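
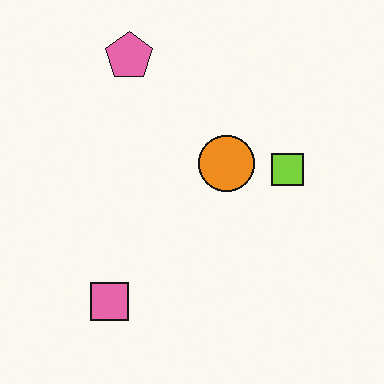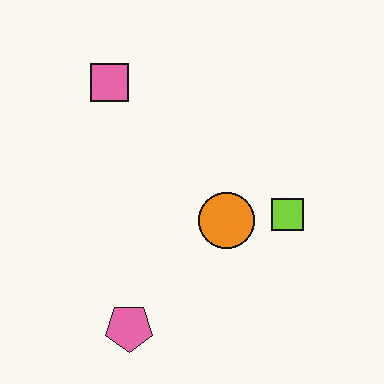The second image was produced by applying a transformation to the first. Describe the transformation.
The second image is the first flipped vertically (top ↔ bottom).

The pink pentagon is in the top of the first image and the bottom of the second — shapes on opposite sides of the horizontal midline have swapped in a mirror flip.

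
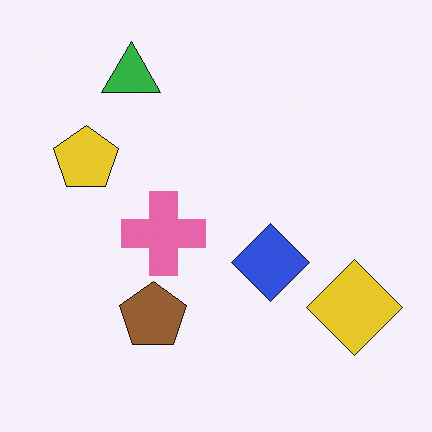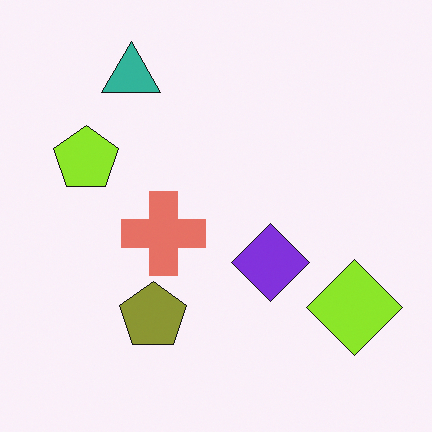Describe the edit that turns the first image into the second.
It was hue-shifted slightly.

Every shape's color has rotated by the same amount around the hue wheel — a uniform hue shift.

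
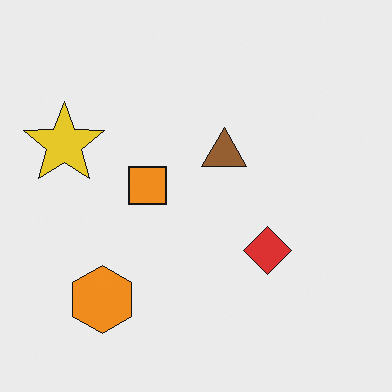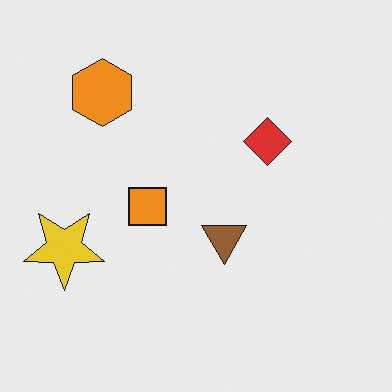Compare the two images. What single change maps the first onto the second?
Flipped vertically (top ↔ bottom).

The orange hexagon is in the bottom-left of the first image and the top-left of the second — shapes on opposite sides of the horizontal midline have swapped in a mirror flip.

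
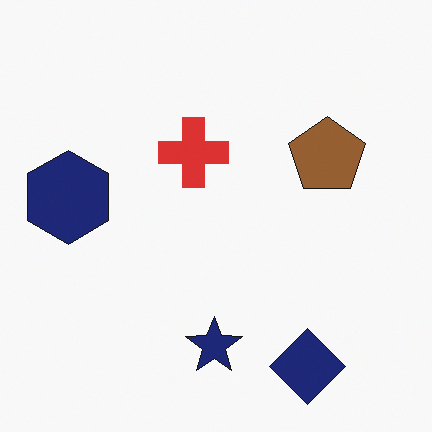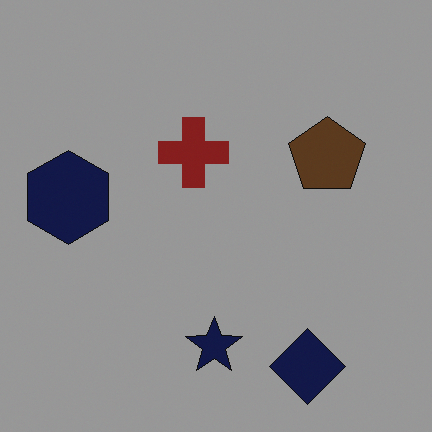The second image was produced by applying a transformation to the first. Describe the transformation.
The transformation is: substantially darkened.

Every pixel — background and shapes alike — is uniformly darkened.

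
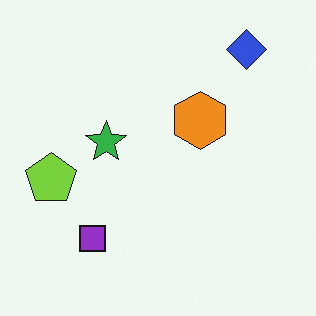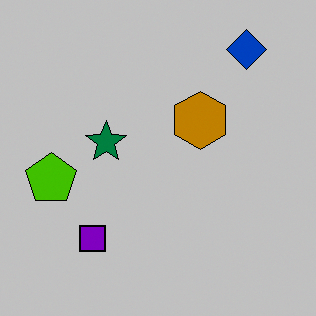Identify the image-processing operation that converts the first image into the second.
It was heavily posterized to just a handful of flat colors.

Each flat color has snapped to a coarser quantized level — most visibly, the near-white background has dropped to a flat grey.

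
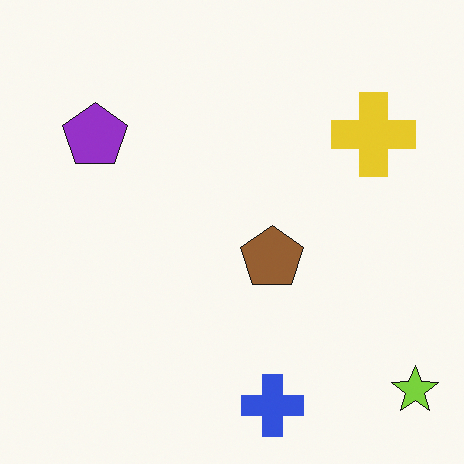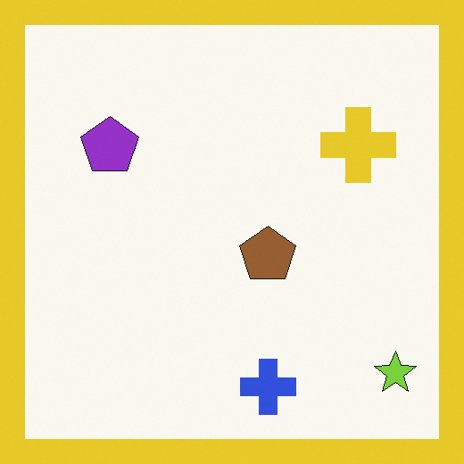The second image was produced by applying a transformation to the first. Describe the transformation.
The transformation is: framed with a yellow border.

A solid yellow frame runs around the edge of the second image, with the content slightly shrunk inside it.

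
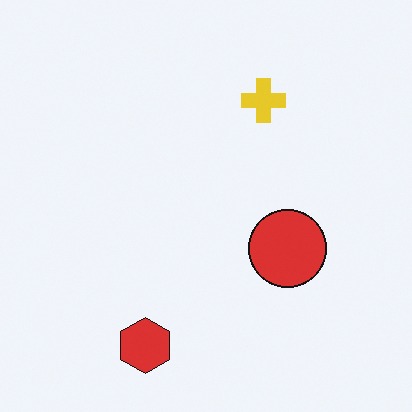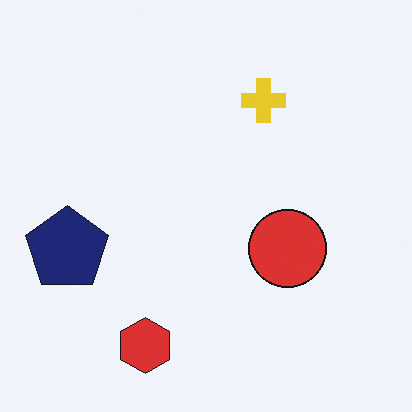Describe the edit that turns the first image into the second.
It was overlaid with an additional navy pentagon.

A navy pentagon appears in the second image that is absent from the first.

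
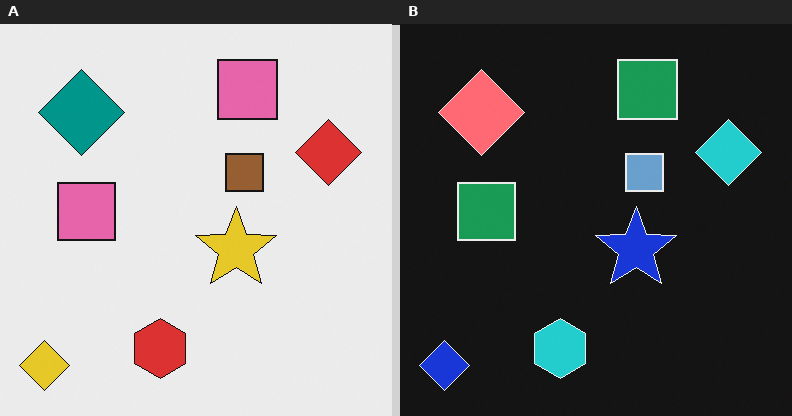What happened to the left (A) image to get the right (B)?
The image was color-inverted (negative).

The light background has become dark and every shape's color is its complement — a photographic negative.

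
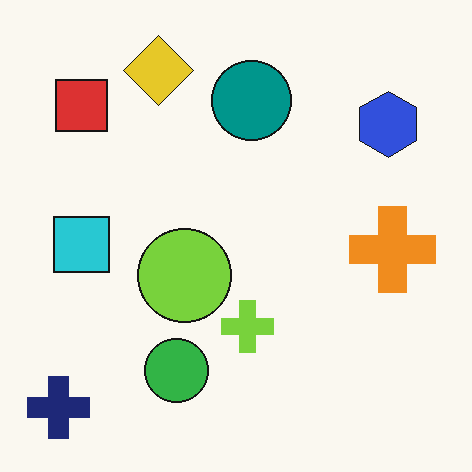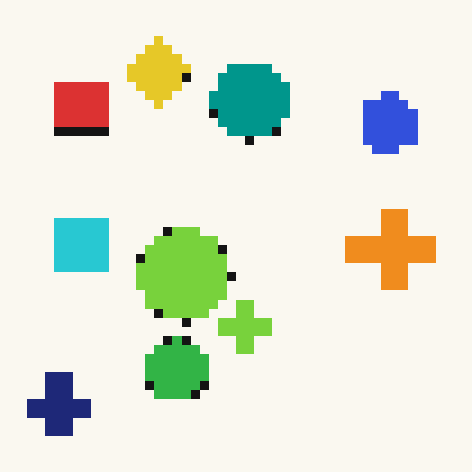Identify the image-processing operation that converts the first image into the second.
The second image is the first heavily pixelated into large blocks.

Shapes are reduced to large square blocks; fine edges and outlines are lost — a downscale-then-upscale (mosaic) effect.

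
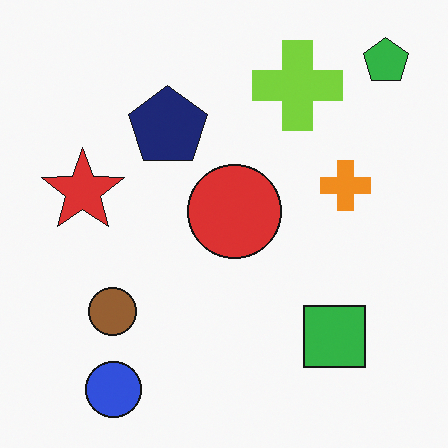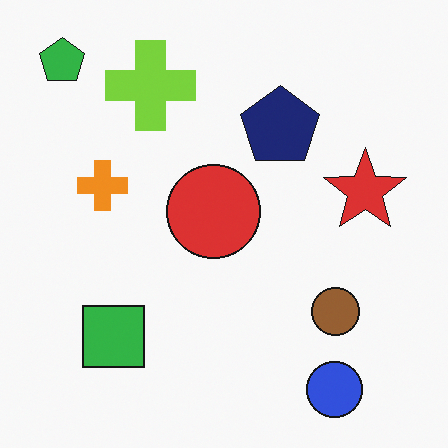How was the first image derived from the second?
The transformation is: flipped horizontally (left ↔ right).

The green pentagon is in the top-left of the second image and the top-right of the first — shapes on opposite sides of the vertical midline have swapped in a mirror flip.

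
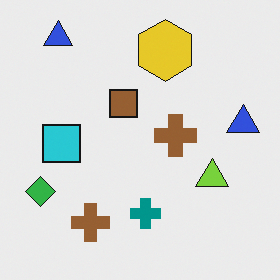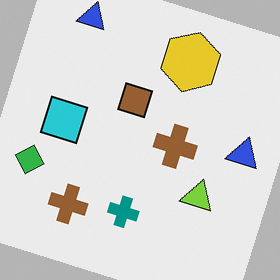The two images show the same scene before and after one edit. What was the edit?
Rotated clockwise by a clearly visible amount.

Every shape is tilted by the same angle and the image corners show triangular fill wedges — a whole-image rotation by a non-right angle.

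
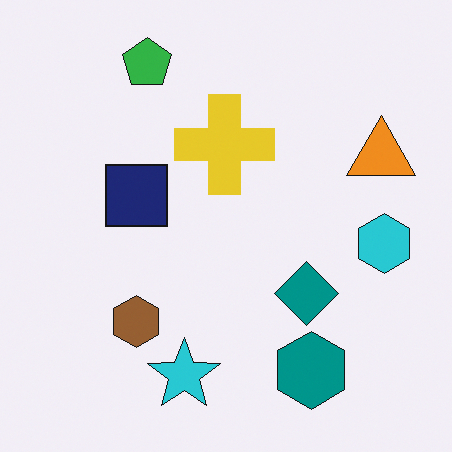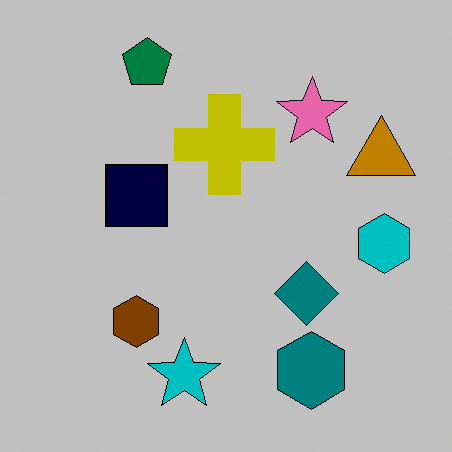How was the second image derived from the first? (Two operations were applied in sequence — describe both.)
This is the original image aggressively posterized, then overlaid with an additional pink star.

Each flat color has snapped to a coarser quantized level — most visibly, the near-white background has dropped to a flat grey. A pink star appears in the second image that is absent from the first.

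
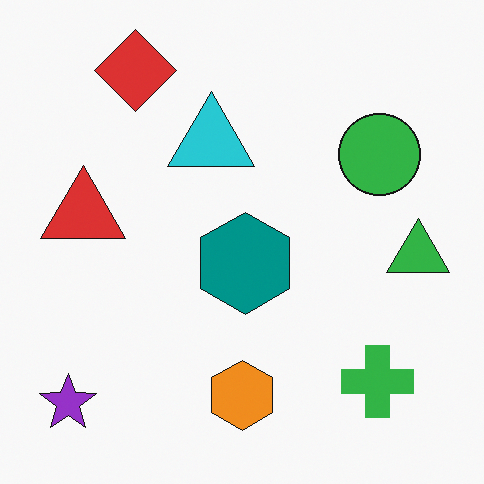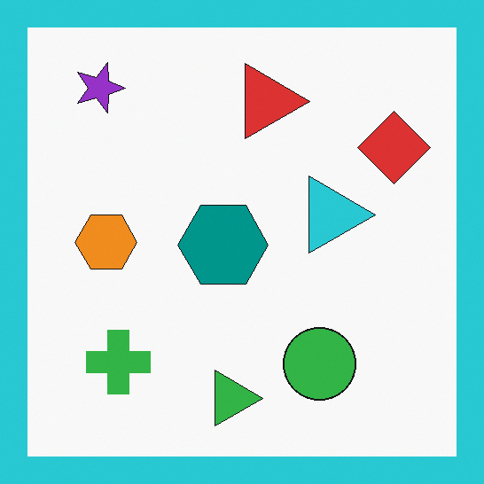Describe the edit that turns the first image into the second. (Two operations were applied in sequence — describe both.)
The image was rotated 90° clockwise, then framed with a cyan border.

The purple star sits in the bottom-left of the first image and the top-left of the second — consistent with a whole-image 90° clockwise rotation. A solid cyan frame runs around the edge of the second image, with the content slightly shrunk inside it.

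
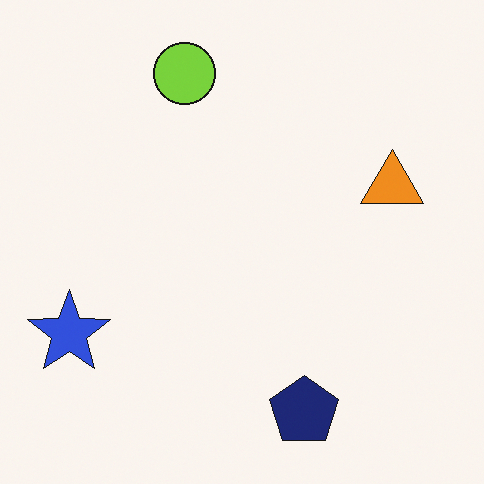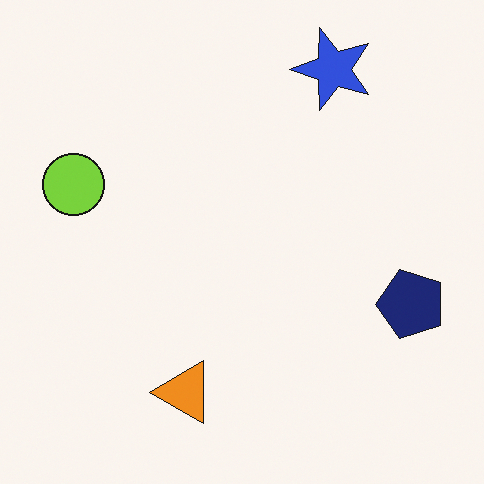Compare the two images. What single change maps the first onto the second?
The image was transposed (reflected across the top-left ↔ bottom-right diagonal).

Shapes have swapped their row and column positions — what was in the top-right is now in the bottom-left — a diagonal reflection.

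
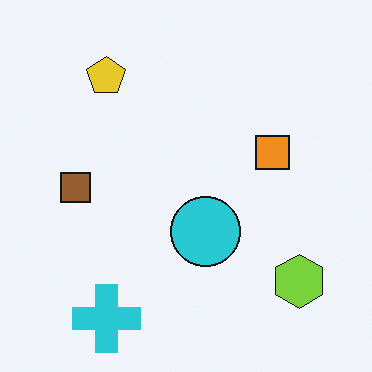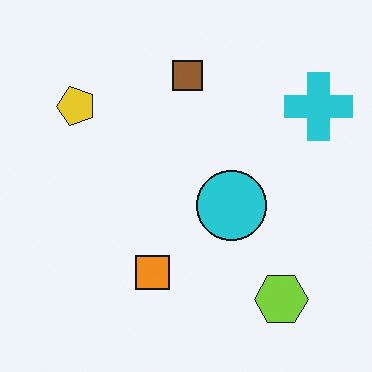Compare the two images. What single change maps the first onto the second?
The transformation is: transposed (reflected across the top-left ↔ bottom-right diagonal).

Shapes have swapped their row and column positions — what was in the top-right is now in the bottom-left — a diagonal reflection.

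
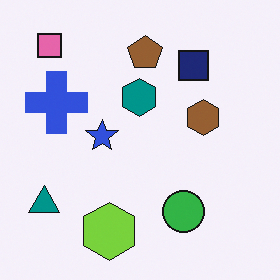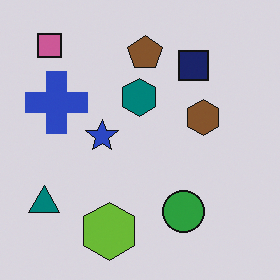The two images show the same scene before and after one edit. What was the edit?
The image was darkened a little.

Every pixel — background and shapes alike — is uniformly darkened.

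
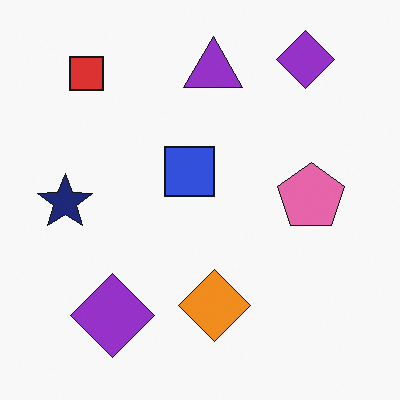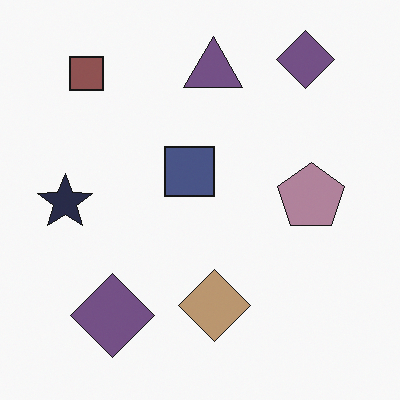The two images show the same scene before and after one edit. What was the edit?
It was made much more muted (saturation change).

All colors are more muted and greyish — a global saturation change.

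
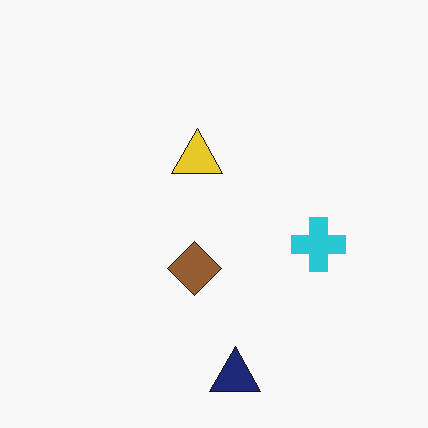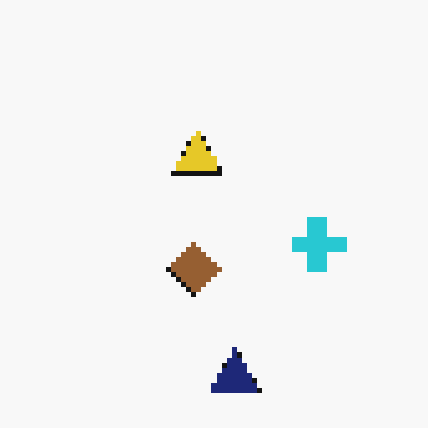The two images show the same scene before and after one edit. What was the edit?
This is the original image mildly pixelated.

Shapes are reduced to large square blocks; fine edges and outlines are lost — a downscale-then-upscale (mosaic) effect.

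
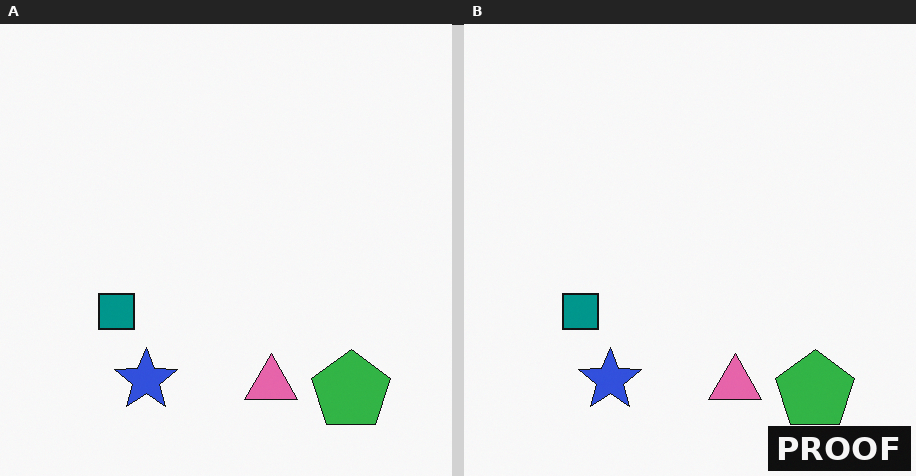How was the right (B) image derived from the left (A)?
The image was watermarked with the text "PROOF" in the lower-right corner.

A dark label reading "PROOF" appears in the lower-right corner.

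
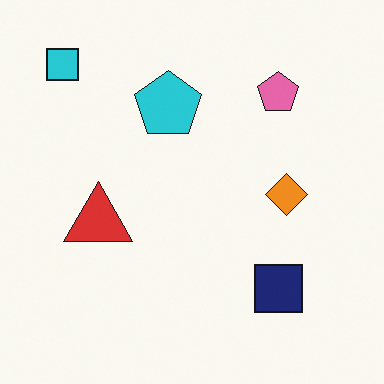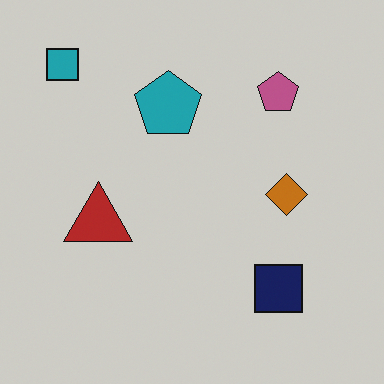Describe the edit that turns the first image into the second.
The second image is the first slightly darkened.

Every pixel — background and shapes alike — is uniformly darkened.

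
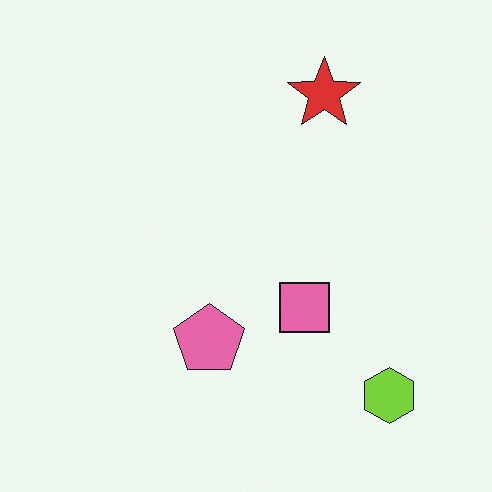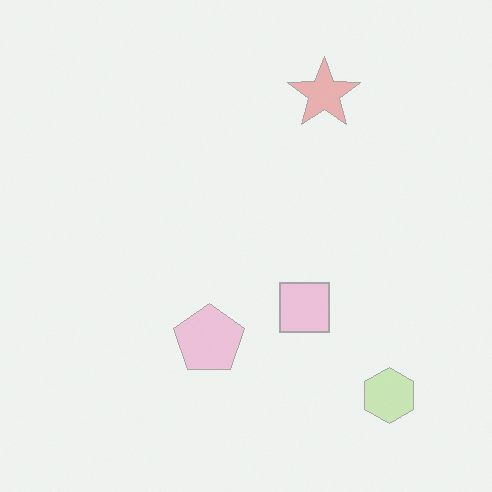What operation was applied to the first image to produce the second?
Washed out (contrast reduced).

Tones are pushed toward mid-grey across the whole image — a global contrast change.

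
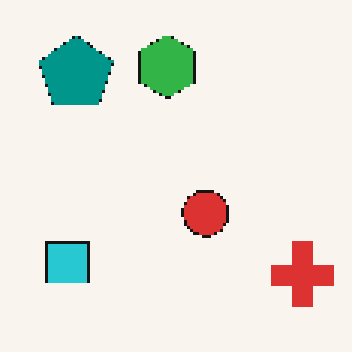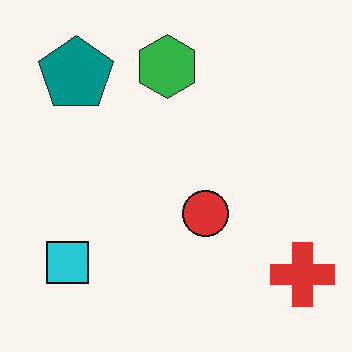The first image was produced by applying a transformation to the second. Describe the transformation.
The first image is the second mildly pixelated.

Shapes are reduced to large square blocks; fine edges and outlines are lost — a downscale-then-upscale (mosaic) effect.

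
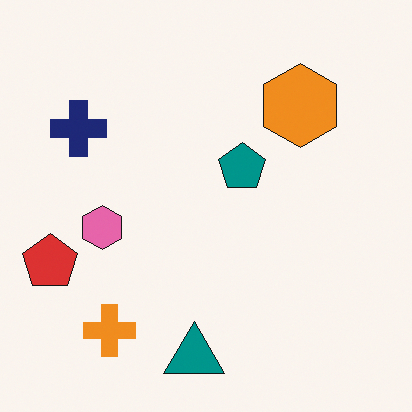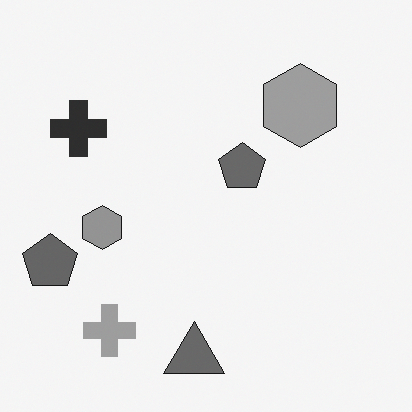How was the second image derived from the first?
The transformation is: converted to grayscale.

All color is removed — every shape is now a shade of grey.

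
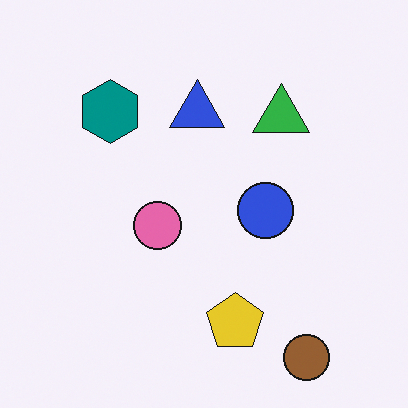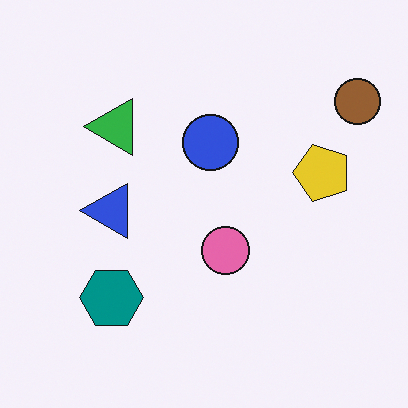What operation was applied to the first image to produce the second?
The transformation is: rotated 90° counter-clockwise.

The brown circle sits in the bottom-right of the first image and the top-right of the second — consistent with a whole-image 90° counter-clockwise rotation.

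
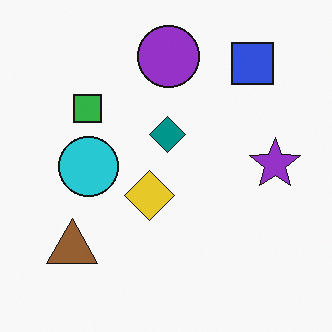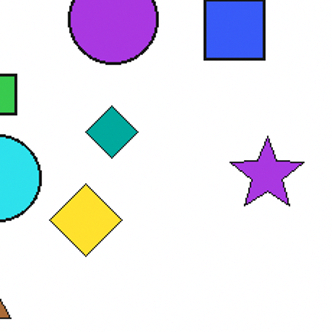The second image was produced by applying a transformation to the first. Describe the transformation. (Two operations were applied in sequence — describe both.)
It was brightened a little, then cropped slightly and scaled back up.

Every pixel — background and shapes alike — is uniformly brightened. The visible shapes are larger and the field of view is narrower; shapes near the original edges may be partly or wholly outside the frame — a crop-and-rescale.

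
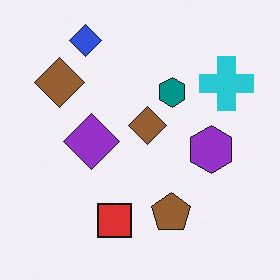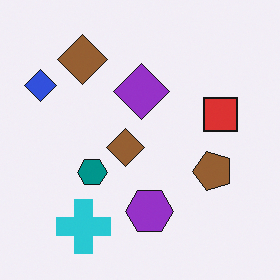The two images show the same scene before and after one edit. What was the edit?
The image was transposed (reflected across the top-left ↔ bottom-right diagonal).

Shapes have swapped their row and column positions — what was in the top-right is now in the bottom-left — a diagonal reflection.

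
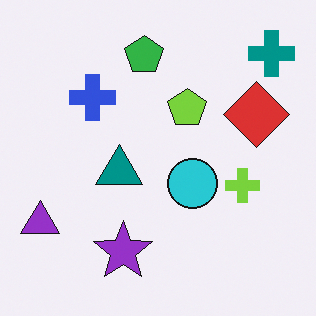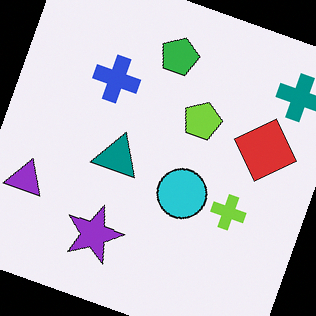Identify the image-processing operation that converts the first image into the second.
Rotated clockwise by a clearly visible amount.

Every shape is tilted by the same angle and the image corners show triangular fill wedges — a whole-image rotation by a non-right angle.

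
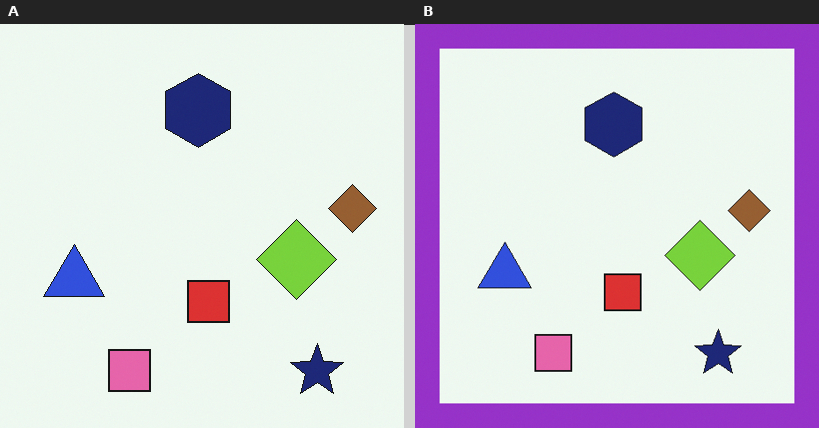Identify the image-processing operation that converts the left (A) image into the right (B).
It was framed with a purple border.

A solid purple frame runs around the edge of the right (B) image, with the content slightly shrunk inside it.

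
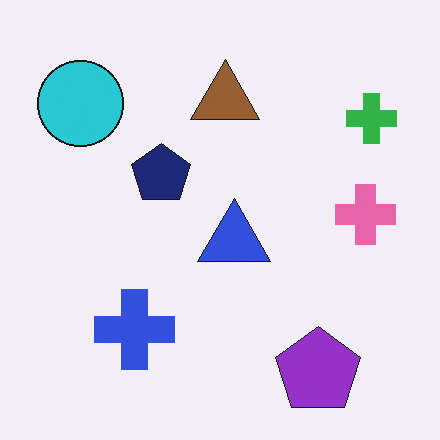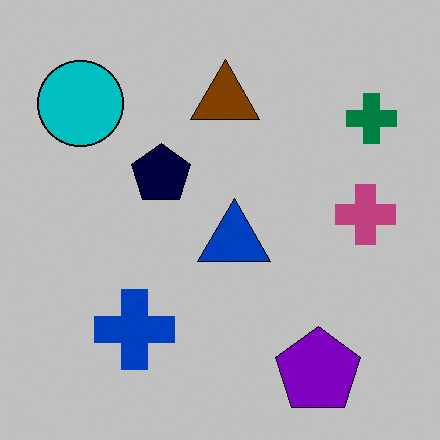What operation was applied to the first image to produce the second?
This is the original image heavily posterized to just a handful of flat colors.

Each flat color has snapped to a coarser quantized level — most visibly, the near-white background has dropped to a flat grey.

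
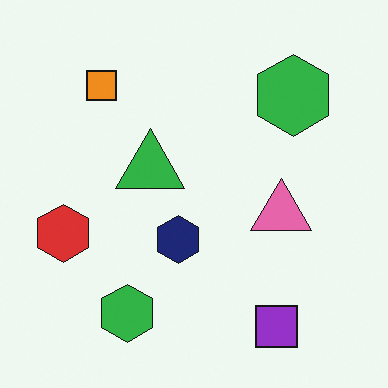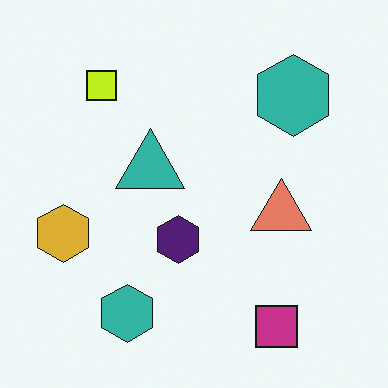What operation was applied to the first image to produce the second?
The second image is the first hue-shifted by a small amount.

Every shape's color has rotated by the same amount around the hue wheel — a uniform hue shift.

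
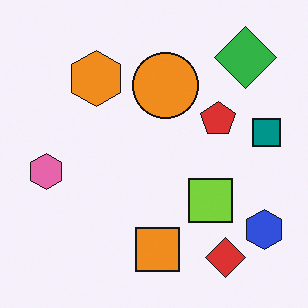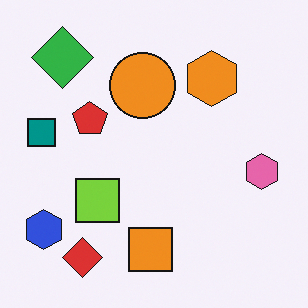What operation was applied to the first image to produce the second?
Flipped horizontally (left ↔ right).

The teal square is in the right of the first image and the left of the second — shapes on opposite sides of the vertical midline have swapped in a mirror flip.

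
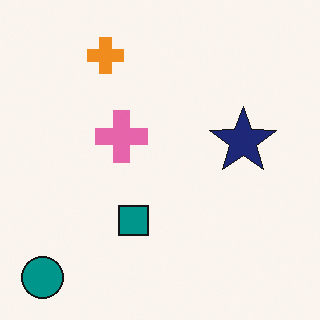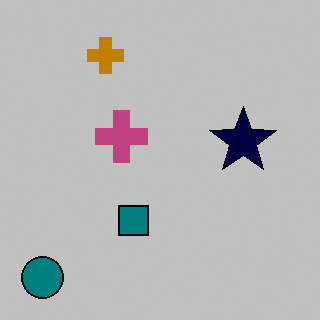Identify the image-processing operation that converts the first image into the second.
Heavily posterized to just a handful of flat colors.

Each flat color has snapped to a coarser quantized level — most visibly, the near-white background has dropped to a flat grey.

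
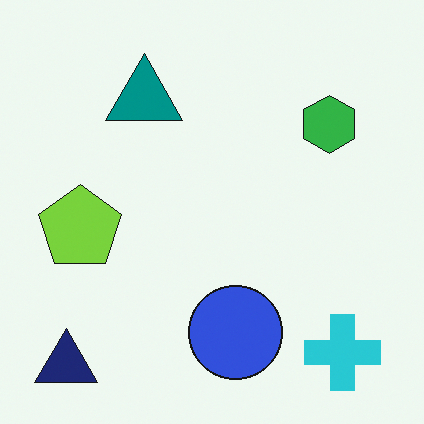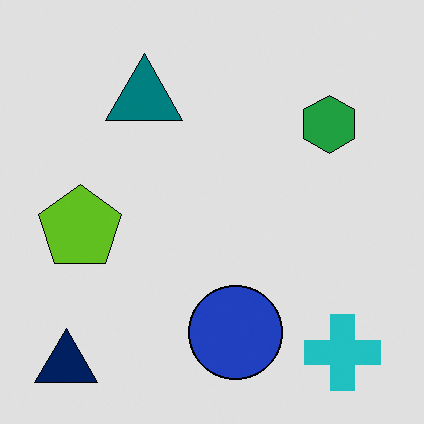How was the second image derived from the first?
It was moderately posterized.

Each flat color has snapped to a coarser quantized level — most visibly, the near-white background has dropped to a flat grey.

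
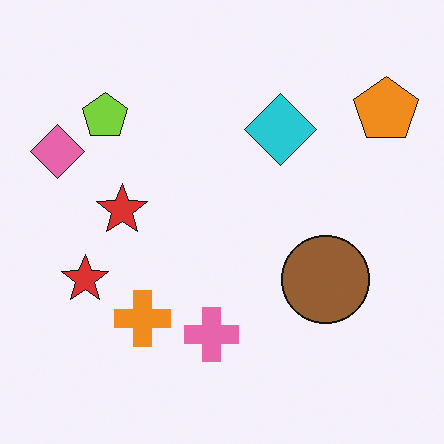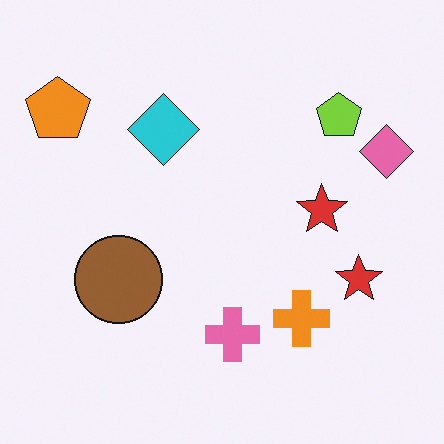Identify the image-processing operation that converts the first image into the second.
It was flipped horizontally (left ↔ right).

The pink diamond is in the left of the first image and the right of the second — shapes on opposite sides of the vertical midline have swapped in a mirror flip.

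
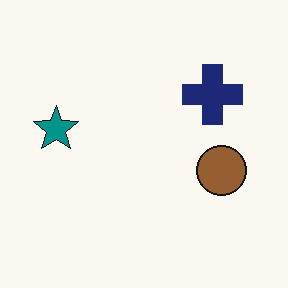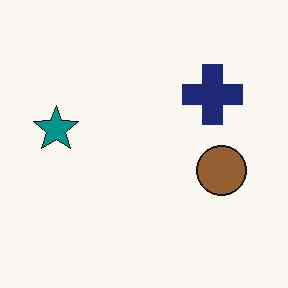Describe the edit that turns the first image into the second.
The transformation is: JPEG-compressed with visible artifacts.

Blocky 8×8 compression artifacts appear around shape edges and the flat background shows ringing — characteristic JPEG degradation.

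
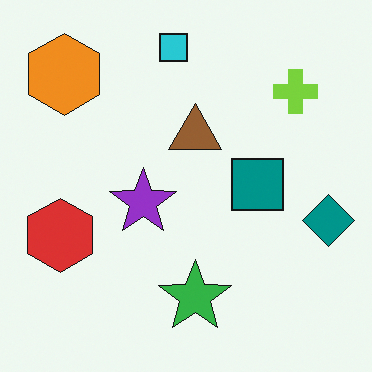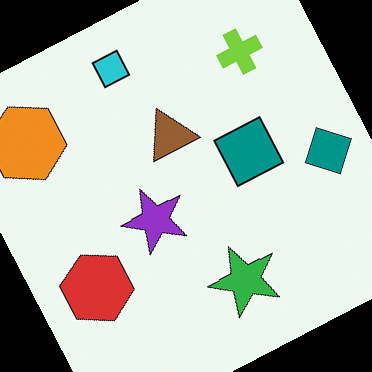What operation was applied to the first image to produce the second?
The second image is the first rotated counter-clockwise by a clearly visible amount.

Every shape is tilted by the same angle and the image corners show triangular fill wedges — a whole-image rotation by a non-right angle.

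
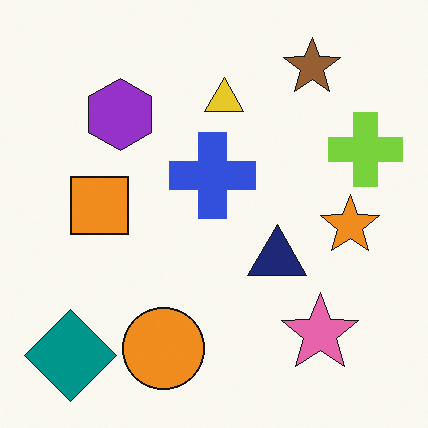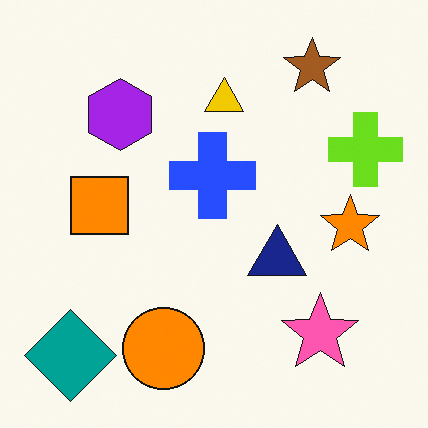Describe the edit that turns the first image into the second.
The second image is the first slightly oversaturated.

All colors are more vivid — a global saturation change.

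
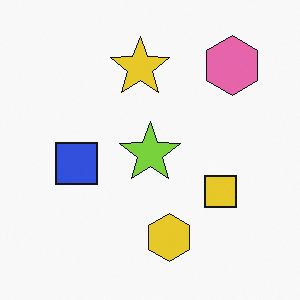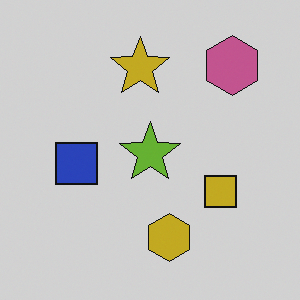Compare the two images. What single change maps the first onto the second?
The second image is the first slightly darkened.

Every pixel — background and shapes alike — is uniformly darkened.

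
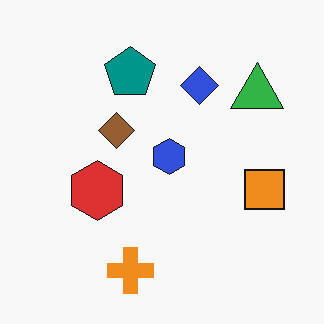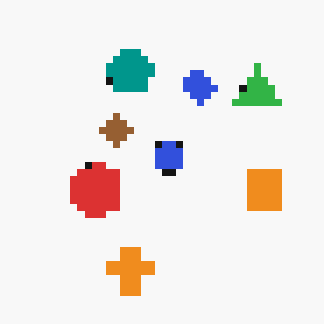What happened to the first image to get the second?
It was pixelated into visible square blocks.

Shapes are reduced to large square blocks; fine edges and outlines are lost — a downscale-then-upscale (mosaic) effect.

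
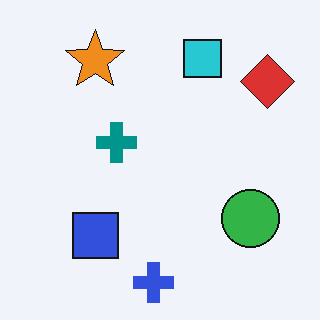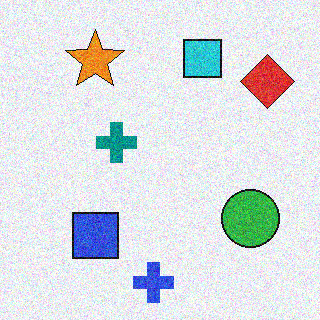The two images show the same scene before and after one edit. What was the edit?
The second image is the first degraded with visible gaussian noise.

Random speckle covers the whole image, including the flat background.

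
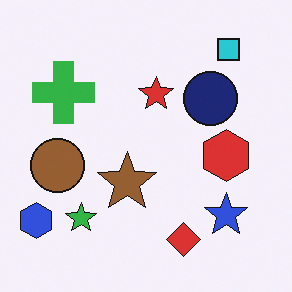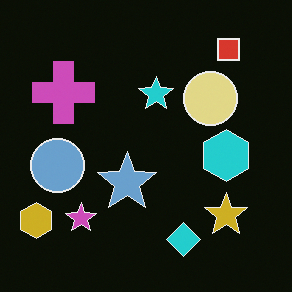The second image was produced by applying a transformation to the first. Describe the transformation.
The image was color-inverted (negative).

The light background has become dark and every shape's color is its complement — a photographic negative.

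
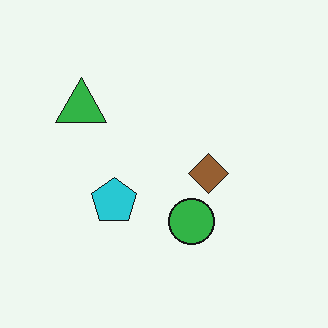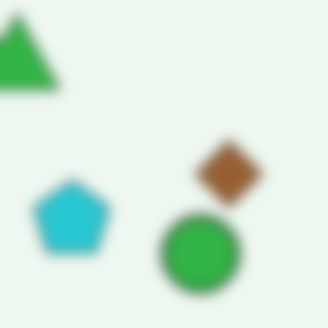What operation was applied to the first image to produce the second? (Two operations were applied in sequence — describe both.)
Cropped to a noticeably smaller region and rescaled, then heavily blurred.

The visible shapes are larger and the field of view is narrower; shapes near the original edges may be partly or wholly outside the frame — a crop-and-rescale. Shape edges and outlines are uniformly softened across the whole image.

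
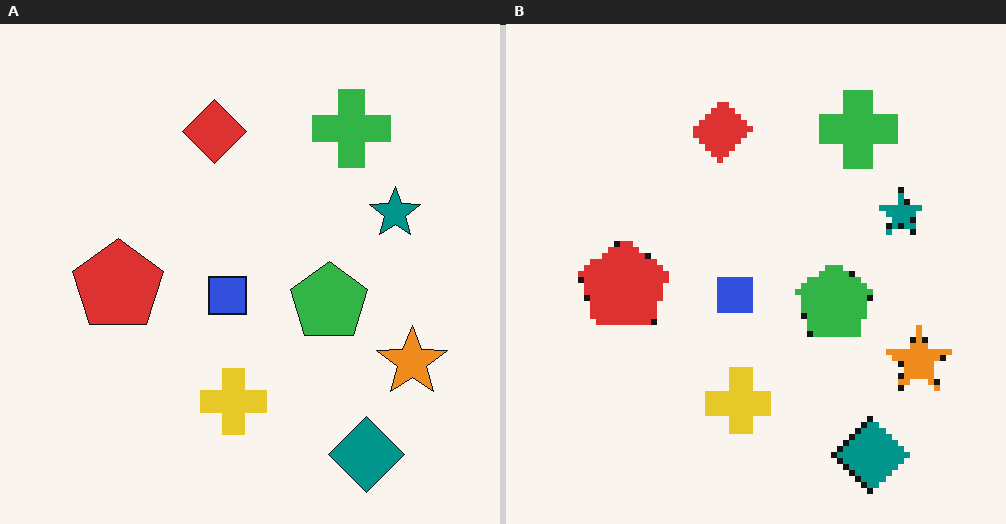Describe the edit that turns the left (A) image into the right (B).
The image was moderately pixelated.

Shapes are reduced to large square blocks; fine edges and outlines are lost — a downscale-then-upscale (mosaic) effect.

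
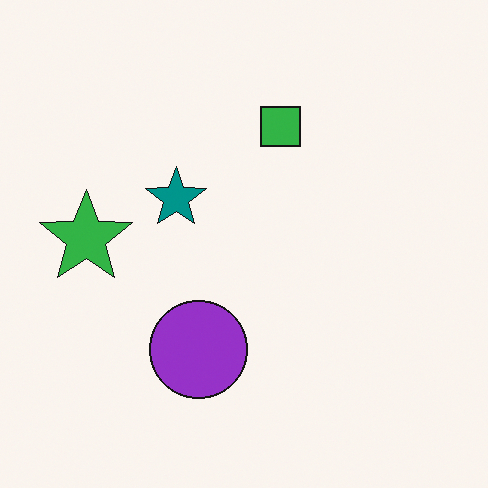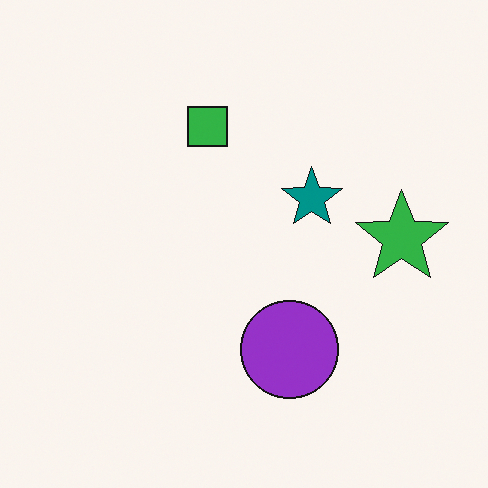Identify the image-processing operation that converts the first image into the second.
It was flipped horizontally (left ↔ right).

The green star is in the left of the first image and the right of the second — shapes on opposite sides of the vertical midline have swapped in a mirror flip.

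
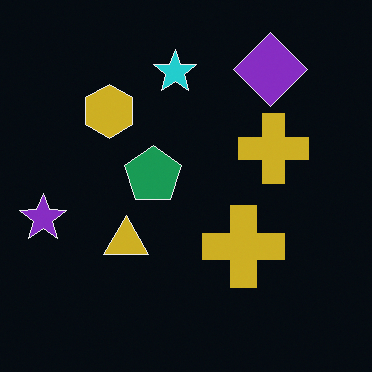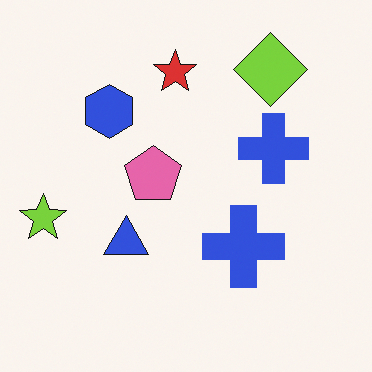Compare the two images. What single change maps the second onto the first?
The first image is the second color-inverted (negative).

The light background has become dark and every shape's color is its complement — a photographic negative.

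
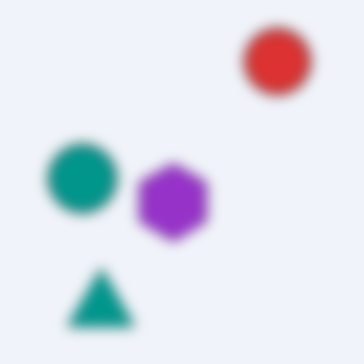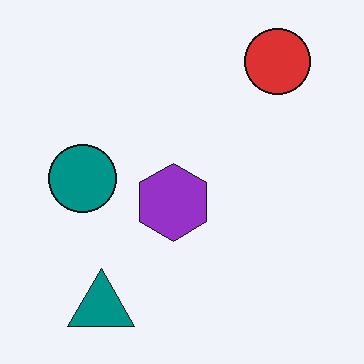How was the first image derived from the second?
It was strongly gaussian-blurred.

Shape edges and outlines are uniformly softened across the whole image.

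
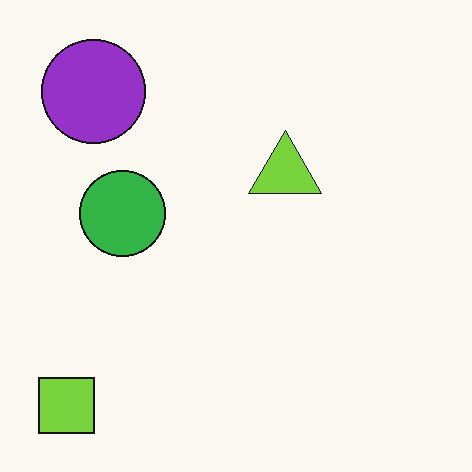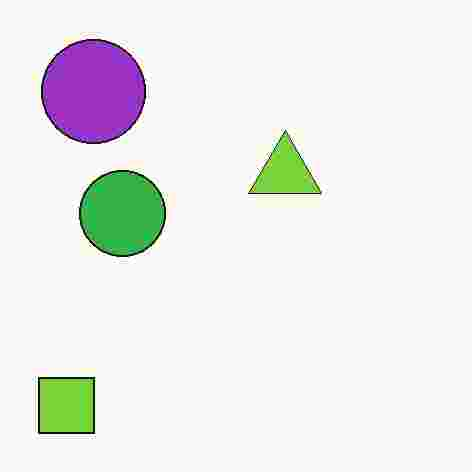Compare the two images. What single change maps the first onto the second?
This is the original image heavily JPEG-compressed with obvious blocking artifacts.

Blocky 8×8 compression artifacts appear around shape edges and the flat background shows ringing — characteristic JPEG degradation.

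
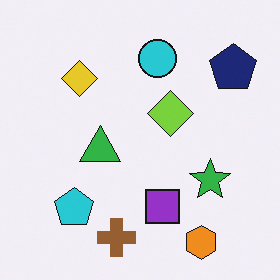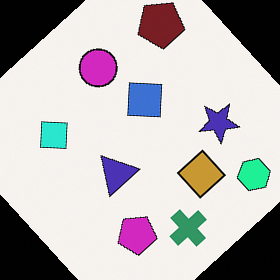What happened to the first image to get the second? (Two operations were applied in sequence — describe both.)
It was hue-shifted through roughly a third of the color wheel, then rotated counter-clockwise by a large amount — several tens of degrees.

Every shape's color has rotated by the same amount around the hue wheel — a uniform hue shift. Every shape is tilted by the same angle and the image corners show triangular fill wedges — a whole-image rotation by a non-right angle.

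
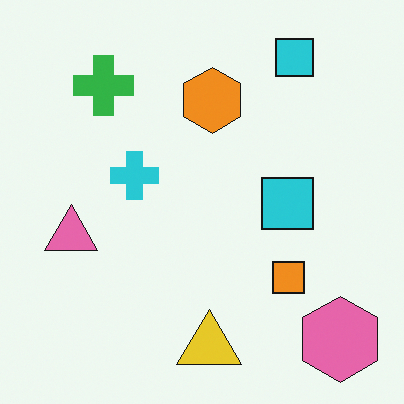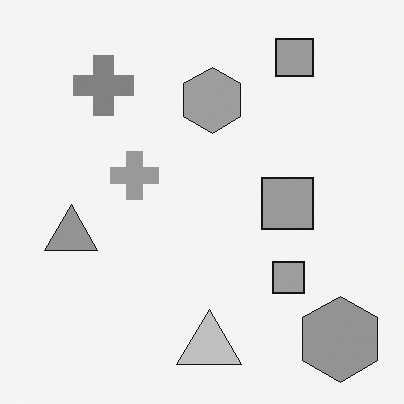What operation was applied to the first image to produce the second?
The image was converted to grayscale.

All color is removed — every shape is now a shade of grey.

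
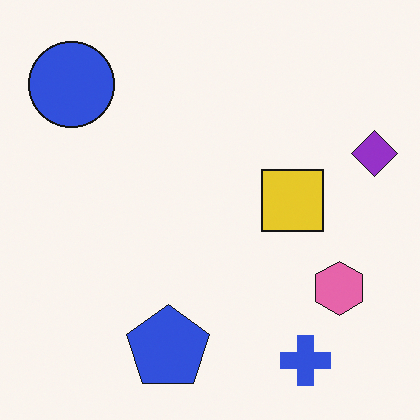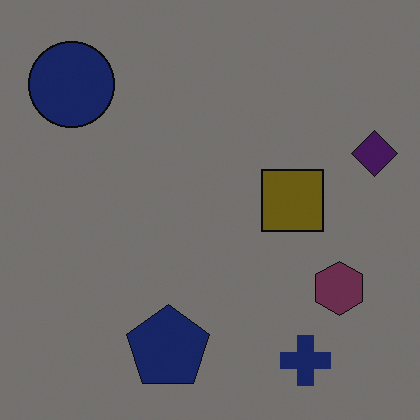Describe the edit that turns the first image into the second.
Noticeably darkened.

Every pixel — background and shapes alike — is uniformly darkened.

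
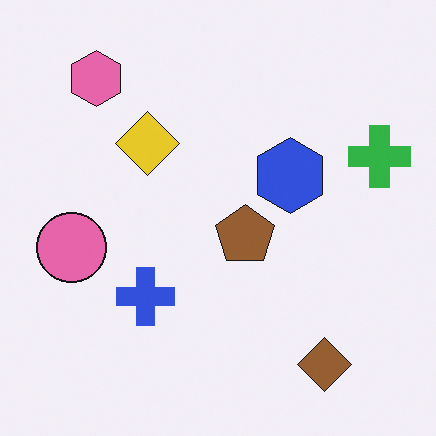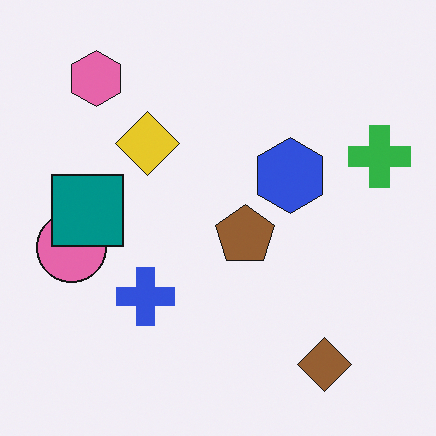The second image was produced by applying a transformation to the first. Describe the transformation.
The second image is the first overlaid with an additional teal square.

A teal square appears in the second image that is absent from the first.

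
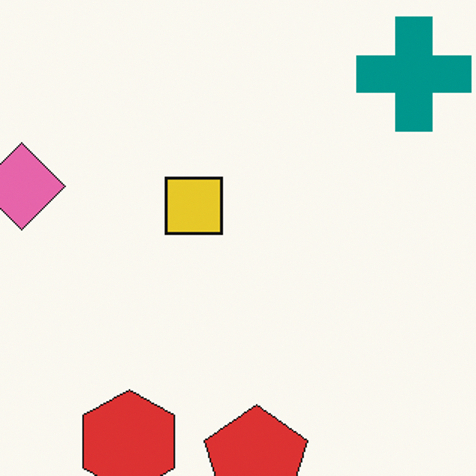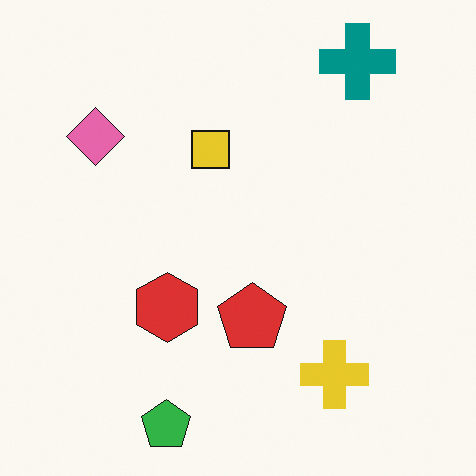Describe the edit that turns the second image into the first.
Cropped to a modestly smaller region and rescaled.

The visible shapes are larger and the field of view is narrower; shapes near the original edges may be partly or wholly outside the frame — a crop-and-rescale.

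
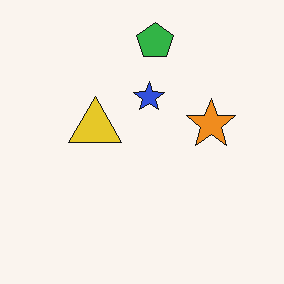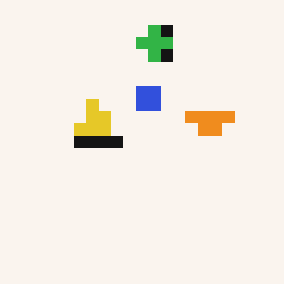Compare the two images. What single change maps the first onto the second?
The second image is the first coarsely pixelated.

Shapes are reduced to large square blocks; fine edges and outlines are lost — a downscale-then-upscale (mosaic) effect.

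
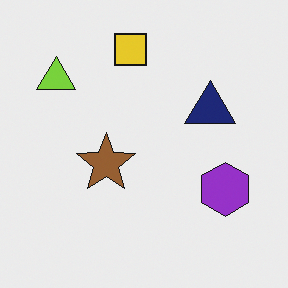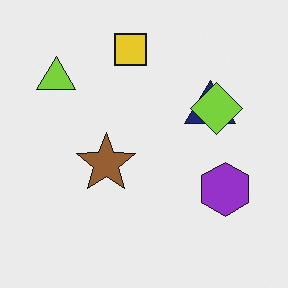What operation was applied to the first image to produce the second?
The second image is the first overlaid with an additional lime diamond.

A lime diamond appears in the second image that is absent from the first.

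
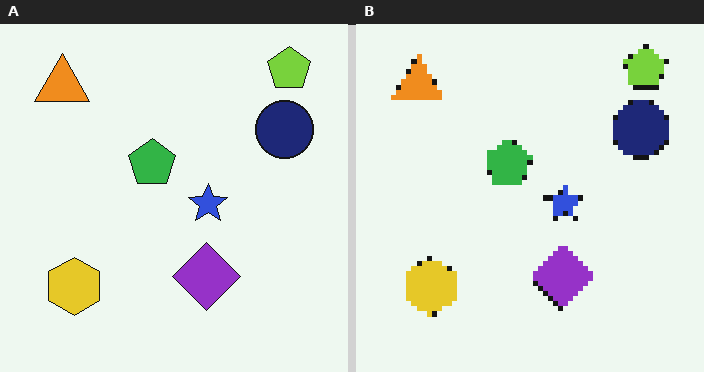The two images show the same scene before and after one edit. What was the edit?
This is the original image mildly pixelated.

Shapes are reduced to large square blocks; fine edges and outlines are lost — a downscale-then-upscale (mosaic) effect.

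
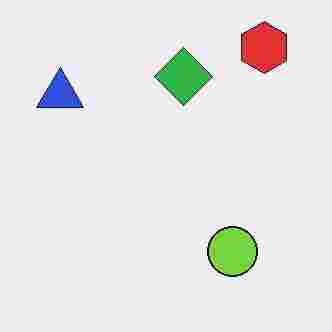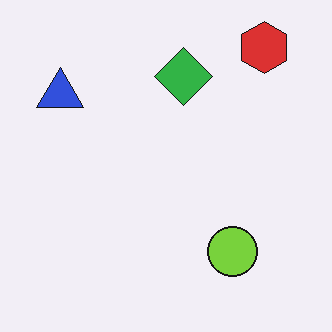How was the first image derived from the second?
Degraded with heavy JPEG compression.

Blocky 8×8 compression artifacts appear around shape edges and the flat background shows ringing — characteristic JPEG degradation.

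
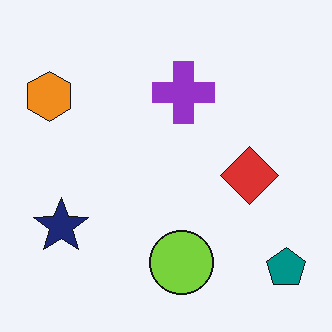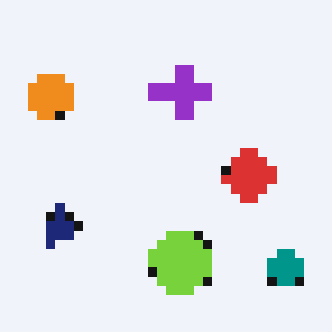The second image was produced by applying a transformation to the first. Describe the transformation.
The transformation is: coarsely pixelated.

Shapes are reduced to large square blocks; fine edges and outlines are lost — a downscale-then-upscale (mosaic) effect.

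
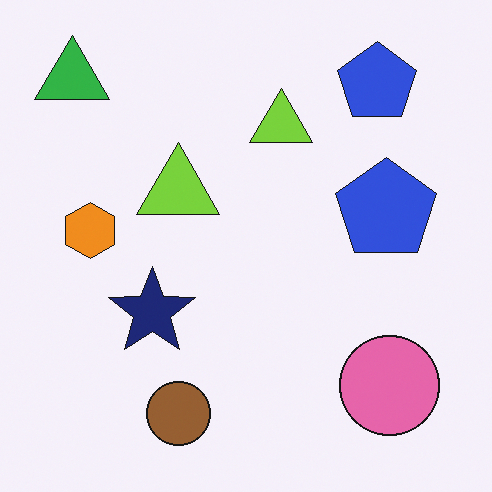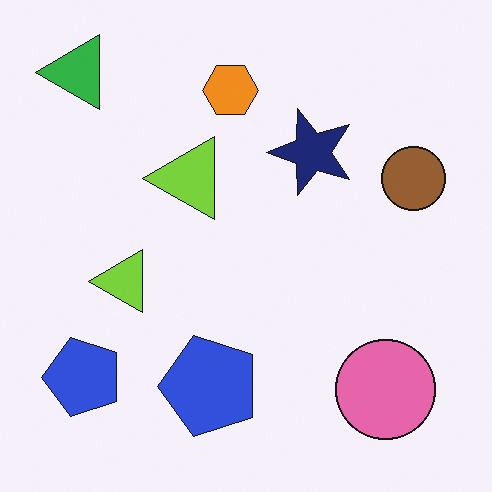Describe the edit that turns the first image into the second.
This is the original image transposed (reflected across the top-left ↔ bottom-right diagonal).

Shapes have swapped their row and column positions — what was in the top-right is now in the bottom-left — a diagonal reflection.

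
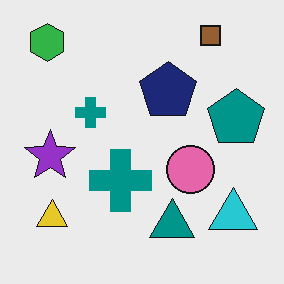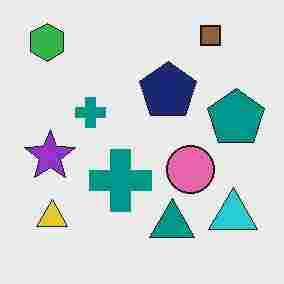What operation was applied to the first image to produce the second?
The image was heavily JPEG-compressed with obvious blocking artifacts.

Blocky 8×8 compression artifacts appear around shape edges and the flat background shows ringing — characteristic JPEG degradation.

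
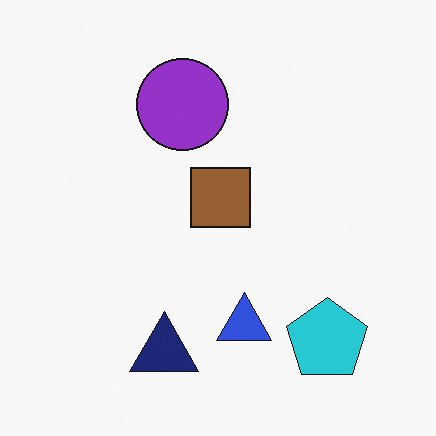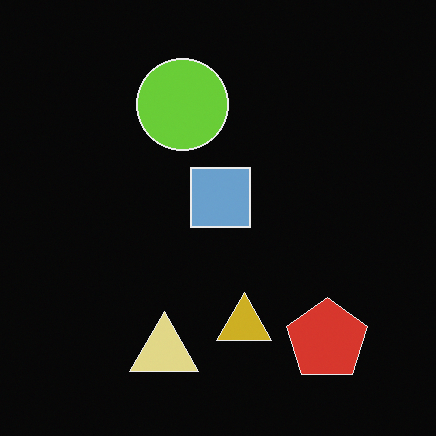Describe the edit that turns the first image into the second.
The second image is the first color-inverted (negative).

The light background has become dark and every shape's color is its complement — a photographic negative.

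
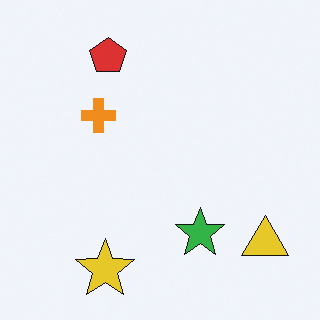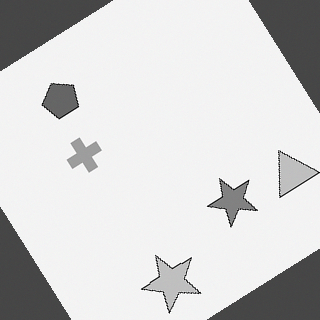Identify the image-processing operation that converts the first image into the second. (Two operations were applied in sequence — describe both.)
Rotated counter-clockwise by a large amount — several tens of degrees, then converted to grayscale.

Every shape is tilted by the same angle and the image corners show triangular fill wedges — a whole-image rotation by a non-right angle. All color is removed — every shape is now a shade of grey.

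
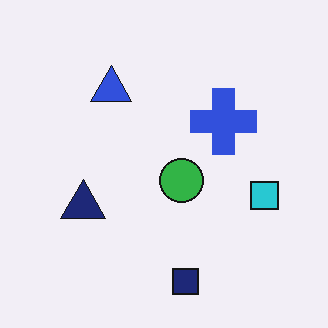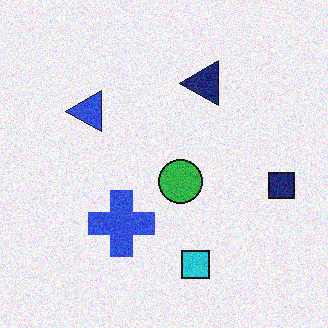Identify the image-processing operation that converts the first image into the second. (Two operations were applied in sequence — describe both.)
The image was degraded with moderate additive noise, then transposed (reflected across the top-left ↔ bottom-right diagonal).

Random speckle covers the whole image, including the flat background. Shapes have swapped their row and column positions — what was in the top-right is now in the bottom-left — a diagonal reflection.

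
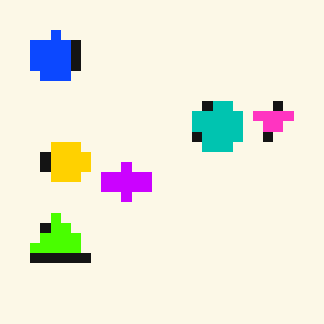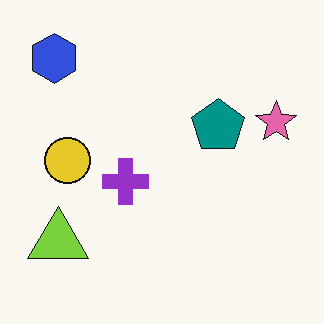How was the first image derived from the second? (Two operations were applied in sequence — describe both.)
The image was made much more vivid (saturation change), then heavily pixelated into large blocks.

All colors are more vivid — a global saturation change. Shapes are reduced to large square blocks; fine edges and outlines are lost — a downscale-then-upscale (mosaic) effect.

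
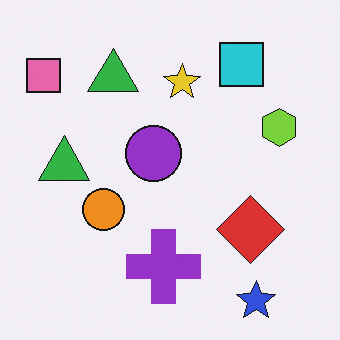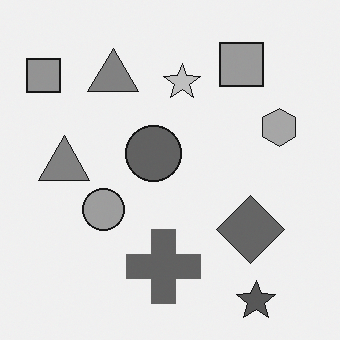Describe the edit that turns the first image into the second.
The image was converted to grayscale.

All color is removed — every shape is now a shade of grey.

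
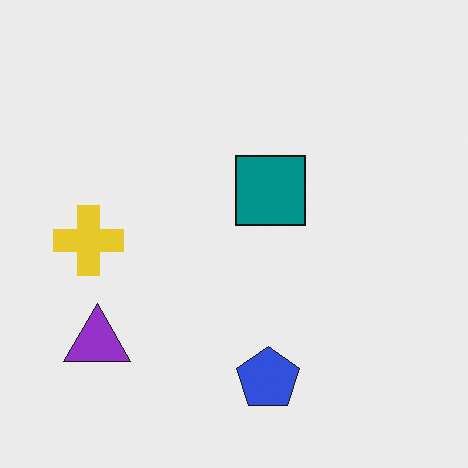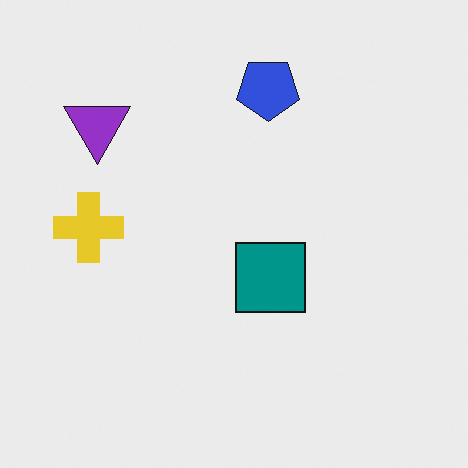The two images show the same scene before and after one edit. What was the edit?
It was flipped vertically (top ↔ bottom).

The blue pentagon is in the bottom of the first image and the top of the second — shapes on opposite sides of the horizontal midline have swapped in a mirror flip.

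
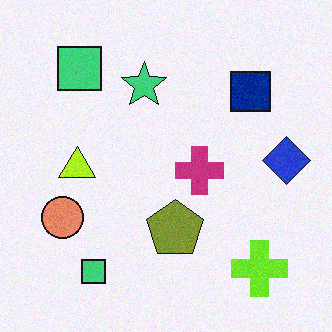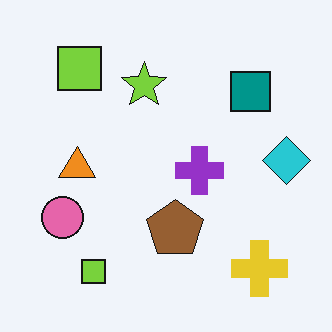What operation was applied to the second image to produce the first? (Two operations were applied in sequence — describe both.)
This is the original image degraded with subtle gaussian noise, then hue-shifted by a small amount.

Random speckle covers the whole image, including the flat background. Every shape's color has rotated by the same amount around the hue wheel — a uniform hue shift.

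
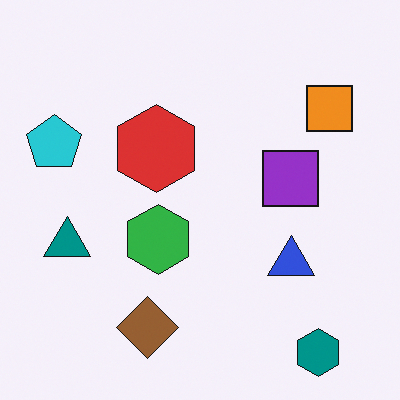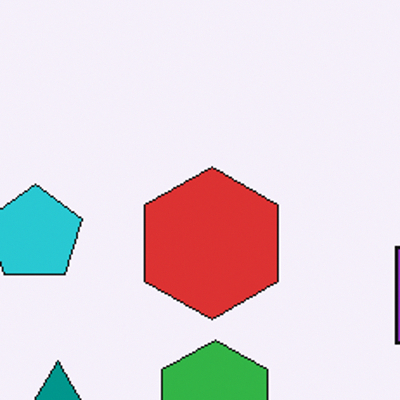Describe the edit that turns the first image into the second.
The second image is the first cropped tightly and scaled back up.

The visible shapes are larger and the field of view is narrower; shapes near the original edges may be partly or wholly outside the frame — a crop-and-rescale.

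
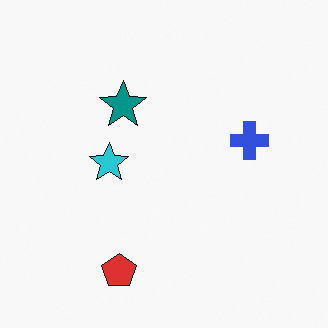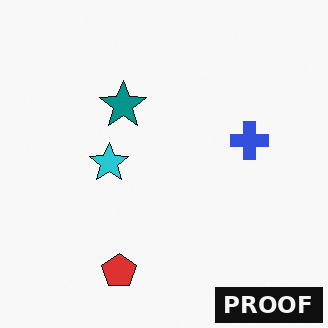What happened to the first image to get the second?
The second image is the first watermarked with the text "PROOF" in the lower-right corner.

A dark label reading "PROOF" appears in the lower-right corner.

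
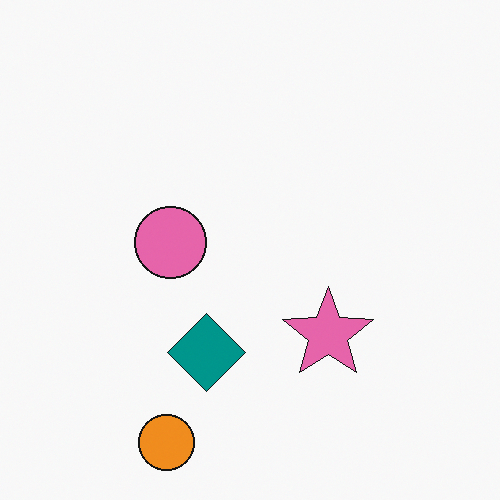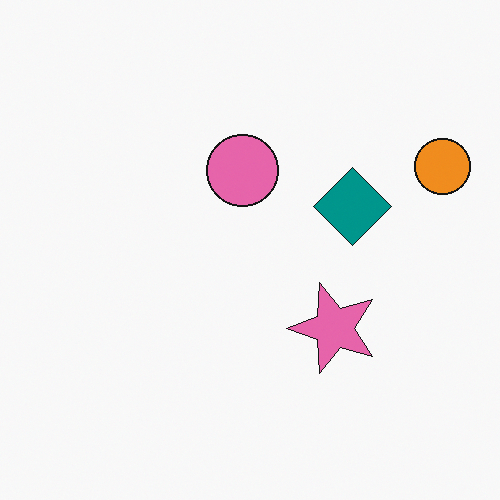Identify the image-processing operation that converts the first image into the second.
It was transposed (reflected across the top-left ↔ bottom-right diagonal).

Shapes have swapped their row and column positions — what was in the top-right is now in the bottom-left — a diagonal reflection.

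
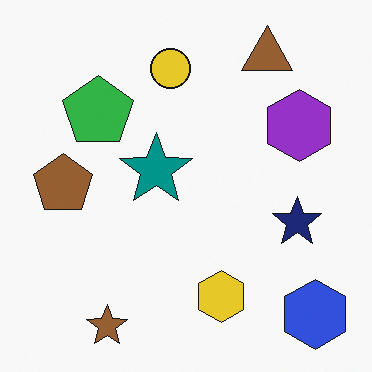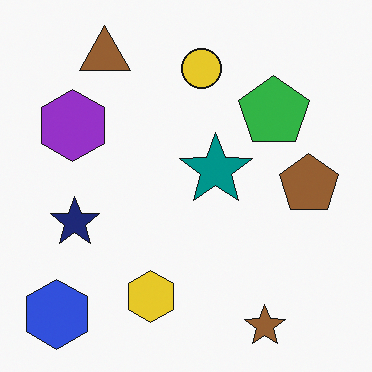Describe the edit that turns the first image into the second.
The second image is the first flipped horizontally (left ↔ right).

The blue hexagon is in the bottom-right of the first image and the bottom-left of the second — shapes on opposite sides of the vertical midline have swapped in a mirror flip.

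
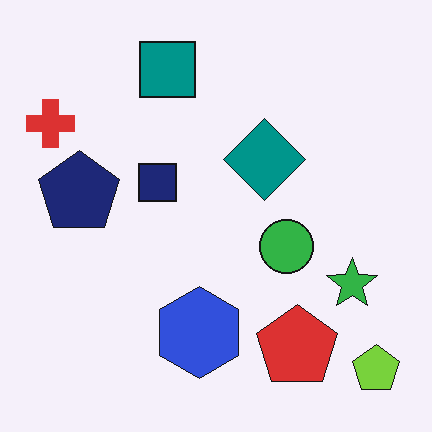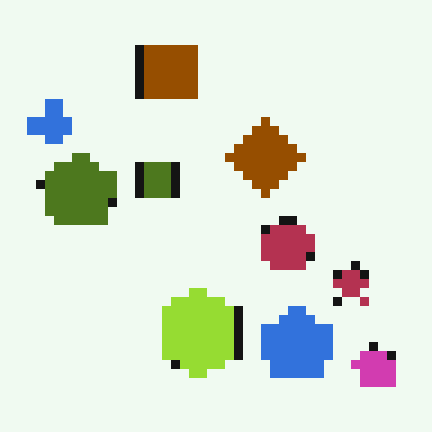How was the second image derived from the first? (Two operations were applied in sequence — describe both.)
The second image is the first coarsely pixelated, then hue-shifted through roughly half the color wheel.

Shapes are reduced to large square blocks; fine edges and outlines are lost — a downscale-then-upscale (mosaic) effect. Every shape's color has rotated by the same amount around the hue wheel — a uniform hue shift.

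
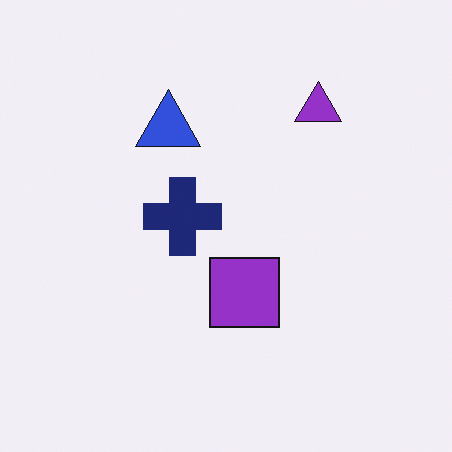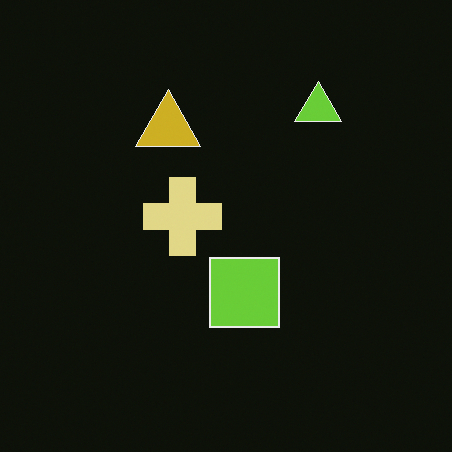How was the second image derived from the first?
This is the original image color-inverted (negative).

The light background has become dark and every shape's color is its complement — a photographic negative.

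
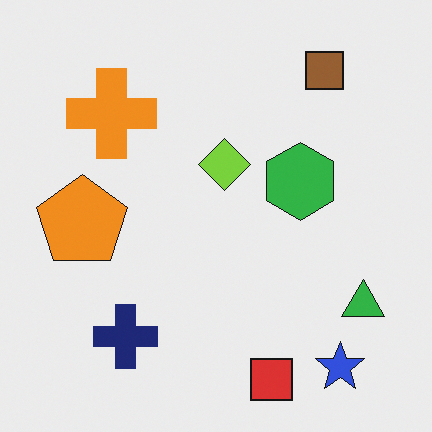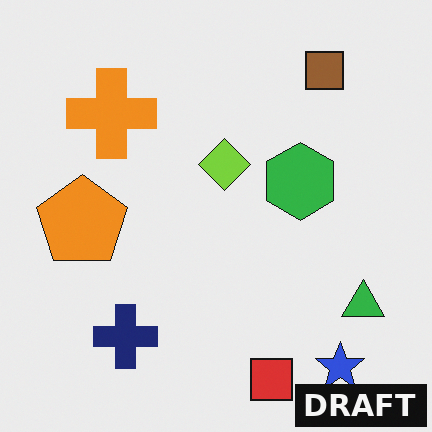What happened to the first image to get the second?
This is the original image watermarked with the text "DRAFT" in the lower-right corner.

A dark label reading "DRAFT" appears in the lower-right corner.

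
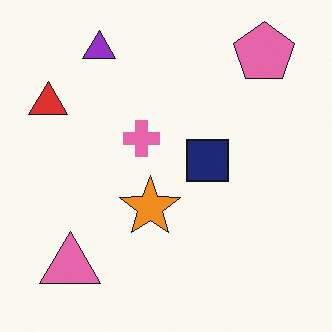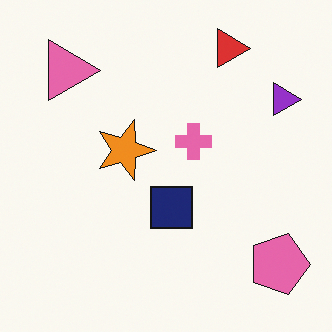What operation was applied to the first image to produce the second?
It was rotated 90° clockwise.

The pink pentagon sits in the top-right of the first image and the bottom-right of the second — consistent with a whole-image 90° clockwise rotation.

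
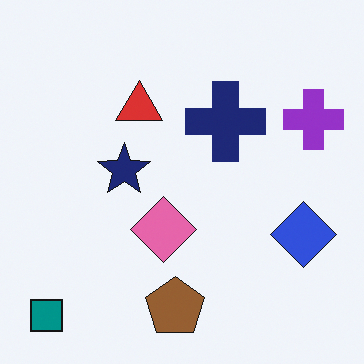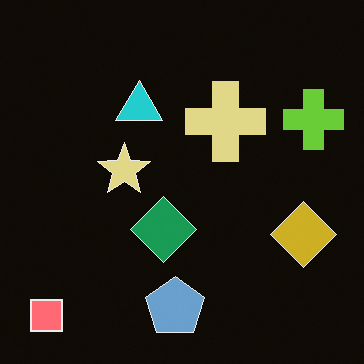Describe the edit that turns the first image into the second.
The transformation is: color-inverted (negative).

The light background has become dark and every shape's color is its complement — a photographic negative.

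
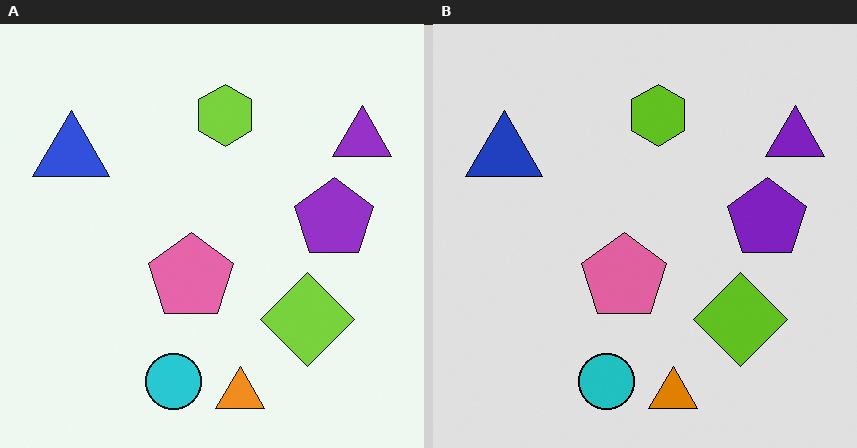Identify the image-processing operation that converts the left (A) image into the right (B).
The image was posterized to a reduced palette.

Each flat color has snapped to a coarser quantized level — most visibly, the near-white background has dropped to a flat grey.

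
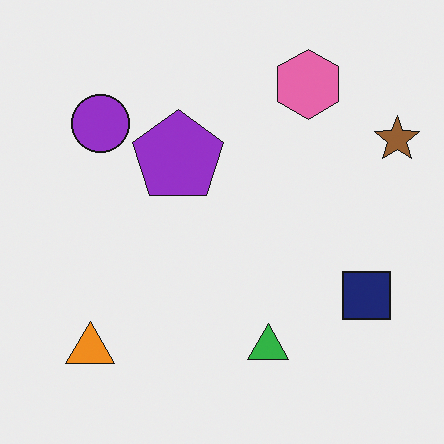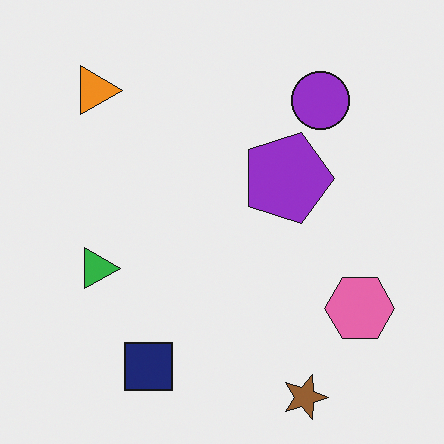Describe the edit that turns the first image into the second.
It was rotated 90° clockwise.

The brown star sits in the top-right of the first image and the bottom-right of the second — consistent with a whole-image 90° clockwise rotation.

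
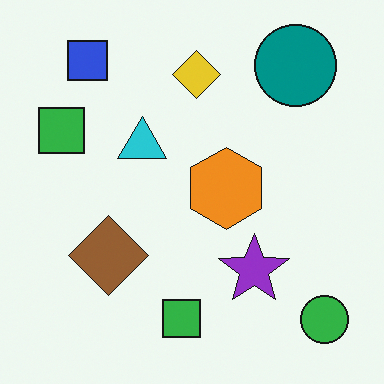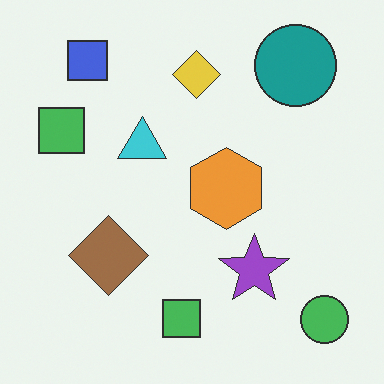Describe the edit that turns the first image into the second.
Given slightly reduced contrast.

Tones are pushed toward mid-grey across the whole image — a global contrast change.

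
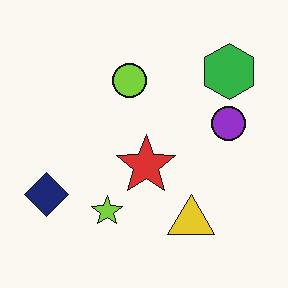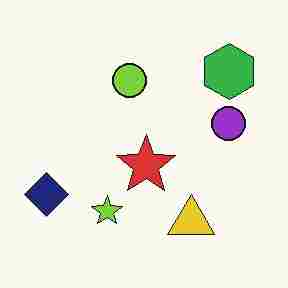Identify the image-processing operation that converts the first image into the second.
Degraded with heavy JPEG compression.

Blocky 8×8 compression artifacts appear around shape edges and the flat background shows ringing — characteristic JPEG degradation.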